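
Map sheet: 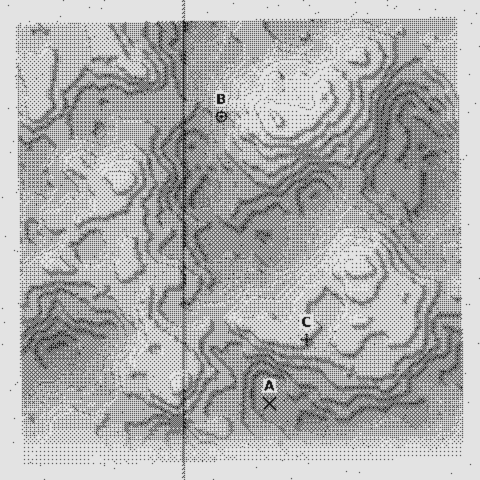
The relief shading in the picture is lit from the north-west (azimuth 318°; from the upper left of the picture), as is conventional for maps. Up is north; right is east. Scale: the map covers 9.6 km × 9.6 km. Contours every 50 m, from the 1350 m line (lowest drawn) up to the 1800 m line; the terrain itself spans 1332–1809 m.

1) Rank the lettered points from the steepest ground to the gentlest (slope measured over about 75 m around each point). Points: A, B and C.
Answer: B C A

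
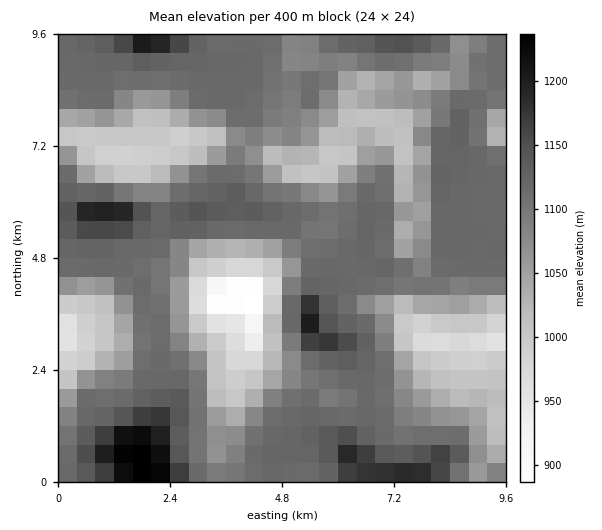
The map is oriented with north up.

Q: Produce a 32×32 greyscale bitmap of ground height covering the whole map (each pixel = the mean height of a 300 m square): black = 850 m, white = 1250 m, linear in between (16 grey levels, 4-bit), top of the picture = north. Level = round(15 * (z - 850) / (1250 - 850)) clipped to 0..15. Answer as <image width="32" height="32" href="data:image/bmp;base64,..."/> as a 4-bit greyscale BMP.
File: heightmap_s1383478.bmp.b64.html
<image width="32" height="32" href="data:image/bmp;base64,Qk12AgAAAAAAAHYAAAAoAAAAIAAAACAAAAABAAQAAAAAAAACAAATCwAAEwsAABAAAAAAAAAAAAAAABEREQAiIiIAMzMzAERERABVVVUAZmZmAHd3dwCIiIgAmZmZAKqqqgC7u7sAzMzMAN3d3QDu7u4A////AKq87v7bqZqqqqrMzd3LqImrze/+ypiaqqqr3cu8zLl4q83u7bqYmqqqq9y6qqu6d5q83u26mImqqqu7qpqqqWaaqrzMuph4qqqqqqqZmIh2iqqqu7qWZpmqqZqqmId3dnmqqqq6hmZ4mqmqqph2ZmZmmZqqqoZWZ4maqqqHZmZmVWd5qqmGVVeJqqqqhmZVVlRmeaqYdlRGmsu7qWVVREVEZnmql2VDR5vcu6hkRVVURWZ5qoZUQzet2qqoZVZmZVVmiqqGMiEmrMqph2Z3d2Z2Z5qphjERJZq6qpmJqZiYqZmqqYZDIjWKqqqqqaqaqqqqqqmWZVVWeqqqqqmqqqqqqqqql3ZmZ5qqqqqHqqqqq7u6qqqpmaqqmqqqdqqqqrzM3Kq7uqqqqpmqqoaaqqq83dyqq7u7uqqpqqqGmqqqqruqmaqqu6qpmJqqdpqqqqmIdmeaqqqYdmeJqneqqqqoZVVWeJqql2ZmZ5l2mqqqhlVVVWZnmXZ3ZmeHZpqqqWZWZmZWZomYmXZndmeaqpdmZ2ZmZmeaqZiHdmZomrqGiZmHd4mqqqmZl2Z3d3mqmKqqmIiaqqqpmqh3eImZqqqqqqqqqqqqqZqqh3eHeImqqqqqqqqqqqqZmYiZmIiJqqqqq7uqqqqqiJqqqqqqiaqqq83ty6qqqpmaq7vLuoia"/>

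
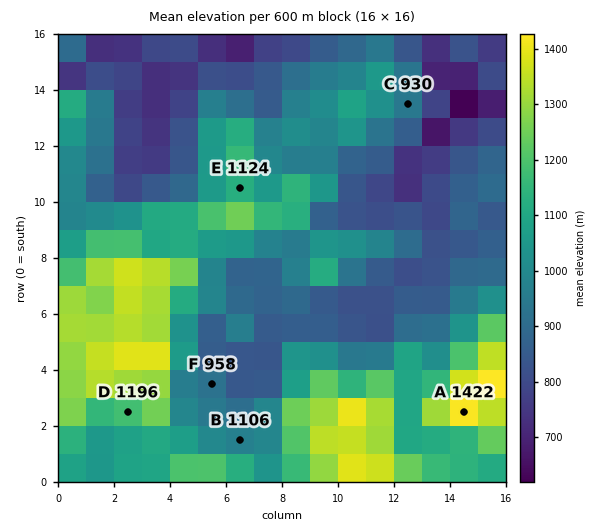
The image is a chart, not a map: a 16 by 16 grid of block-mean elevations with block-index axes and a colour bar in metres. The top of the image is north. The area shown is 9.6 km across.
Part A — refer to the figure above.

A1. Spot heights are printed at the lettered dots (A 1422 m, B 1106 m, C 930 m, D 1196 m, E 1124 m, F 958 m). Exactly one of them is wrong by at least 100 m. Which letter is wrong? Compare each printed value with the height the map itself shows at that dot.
B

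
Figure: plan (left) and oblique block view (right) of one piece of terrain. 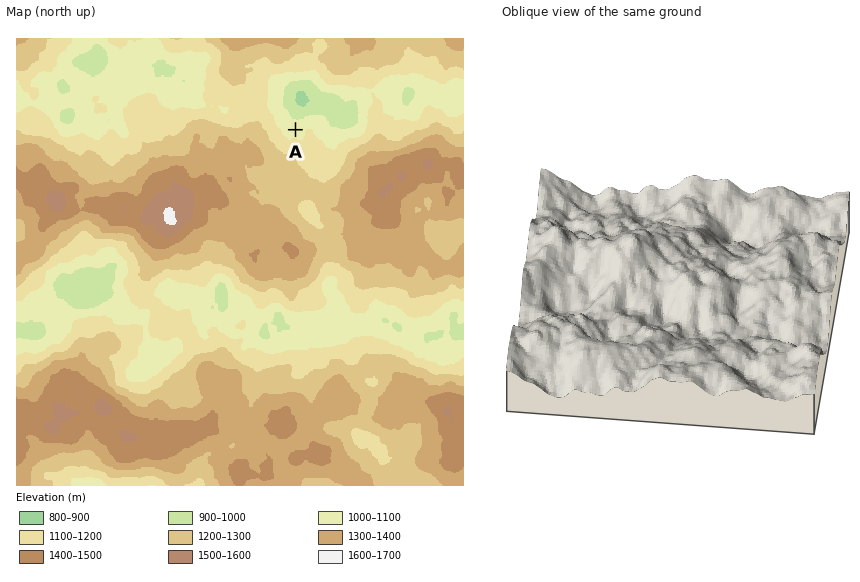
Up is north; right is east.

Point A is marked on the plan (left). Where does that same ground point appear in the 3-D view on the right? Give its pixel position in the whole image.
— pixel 726 245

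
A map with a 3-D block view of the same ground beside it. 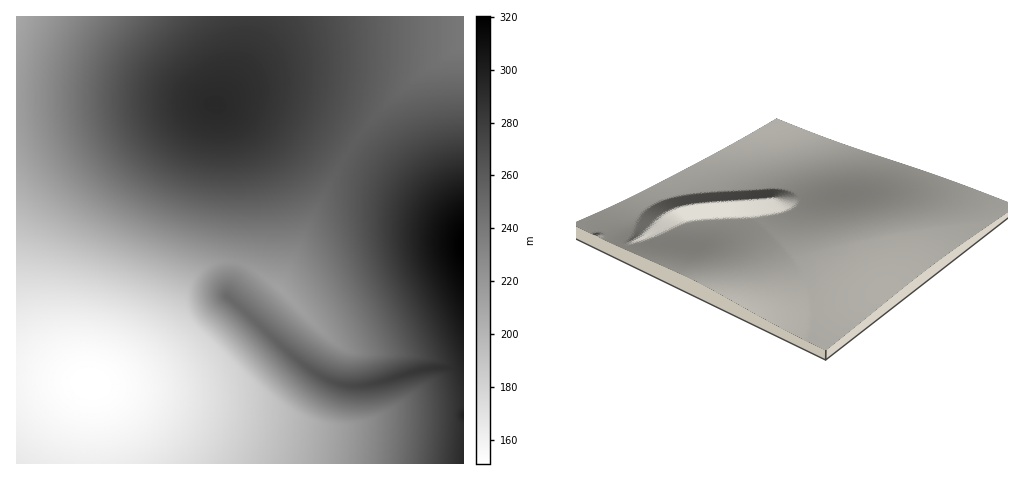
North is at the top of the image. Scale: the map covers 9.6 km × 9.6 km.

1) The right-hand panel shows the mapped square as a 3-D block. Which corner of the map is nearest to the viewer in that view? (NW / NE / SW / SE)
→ NE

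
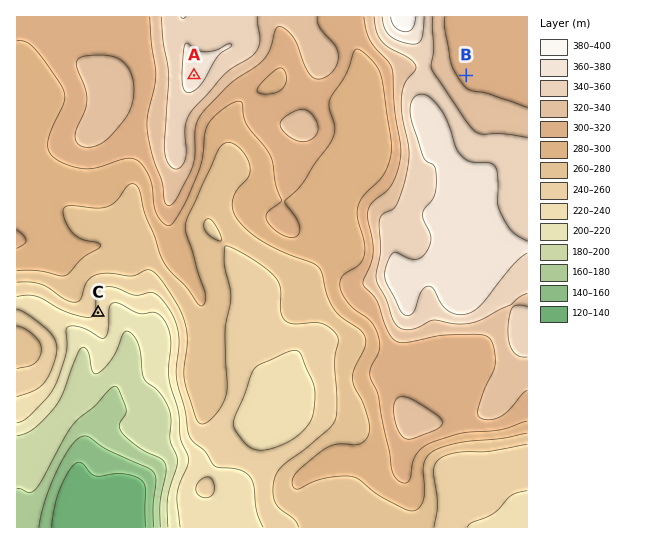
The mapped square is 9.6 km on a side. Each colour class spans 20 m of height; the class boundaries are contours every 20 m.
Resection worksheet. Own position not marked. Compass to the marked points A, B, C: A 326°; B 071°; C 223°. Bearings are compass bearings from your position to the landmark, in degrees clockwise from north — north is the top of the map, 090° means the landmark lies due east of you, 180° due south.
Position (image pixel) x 246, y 152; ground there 280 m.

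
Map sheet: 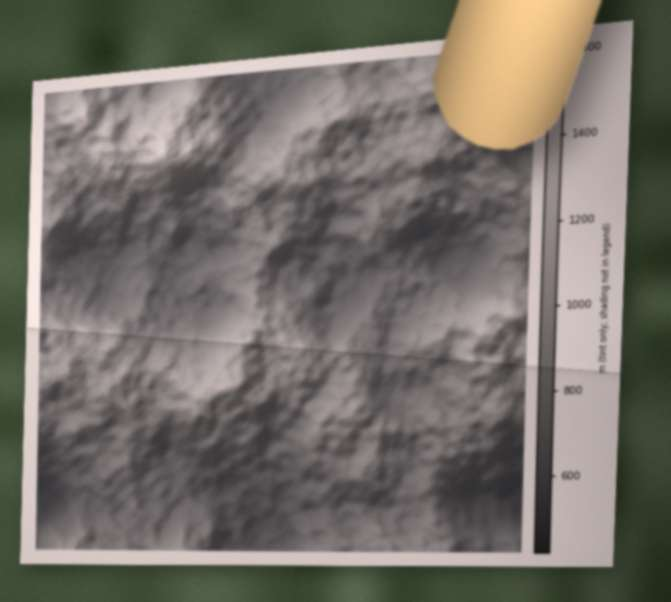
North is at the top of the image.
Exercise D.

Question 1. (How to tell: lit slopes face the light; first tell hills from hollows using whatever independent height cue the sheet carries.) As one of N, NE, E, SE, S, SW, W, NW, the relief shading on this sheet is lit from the NW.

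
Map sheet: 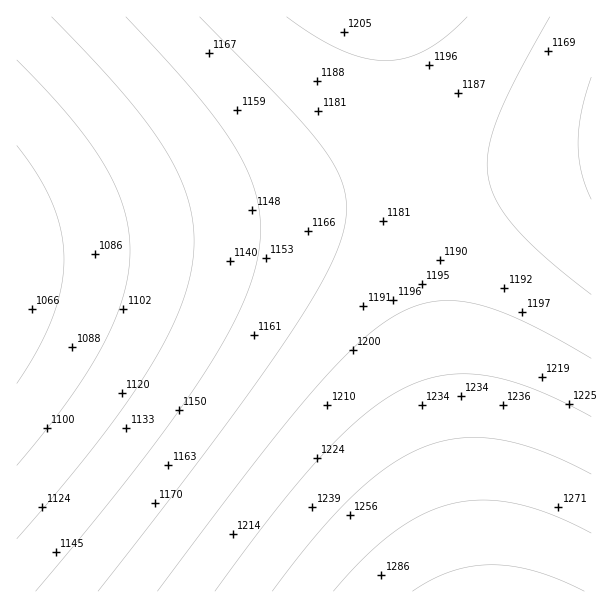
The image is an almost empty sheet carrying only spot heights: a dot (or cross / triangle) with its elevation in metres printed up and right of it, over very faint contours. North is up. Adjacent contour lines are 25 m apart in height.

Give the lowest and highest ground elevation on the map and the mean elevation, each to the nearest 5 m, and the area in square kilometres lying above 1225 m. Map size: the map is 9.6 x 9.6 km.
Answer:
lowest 1060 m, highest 1310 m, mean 1175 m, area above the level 16.8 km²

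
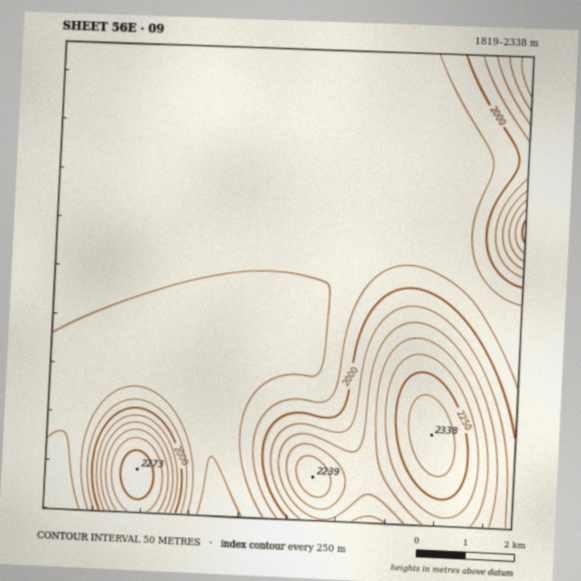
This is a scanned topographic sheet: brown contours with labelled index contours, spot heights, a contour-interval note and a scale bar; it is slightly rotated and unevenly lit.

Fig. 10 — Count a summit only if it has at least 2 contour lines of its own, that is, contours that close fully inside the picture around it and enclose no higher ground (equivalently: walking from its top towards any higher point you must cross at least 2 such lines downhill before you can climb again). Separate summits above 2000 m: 2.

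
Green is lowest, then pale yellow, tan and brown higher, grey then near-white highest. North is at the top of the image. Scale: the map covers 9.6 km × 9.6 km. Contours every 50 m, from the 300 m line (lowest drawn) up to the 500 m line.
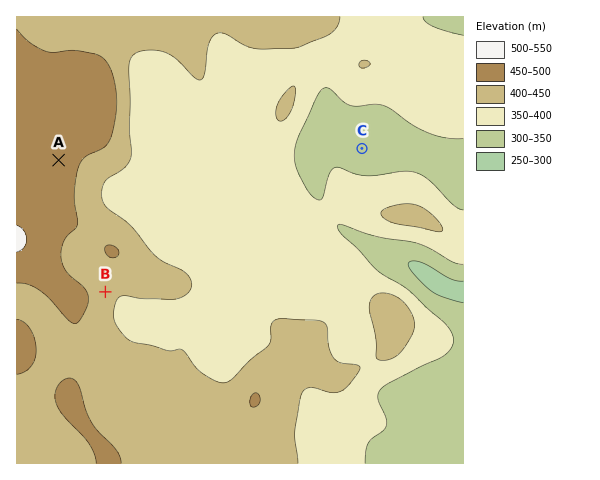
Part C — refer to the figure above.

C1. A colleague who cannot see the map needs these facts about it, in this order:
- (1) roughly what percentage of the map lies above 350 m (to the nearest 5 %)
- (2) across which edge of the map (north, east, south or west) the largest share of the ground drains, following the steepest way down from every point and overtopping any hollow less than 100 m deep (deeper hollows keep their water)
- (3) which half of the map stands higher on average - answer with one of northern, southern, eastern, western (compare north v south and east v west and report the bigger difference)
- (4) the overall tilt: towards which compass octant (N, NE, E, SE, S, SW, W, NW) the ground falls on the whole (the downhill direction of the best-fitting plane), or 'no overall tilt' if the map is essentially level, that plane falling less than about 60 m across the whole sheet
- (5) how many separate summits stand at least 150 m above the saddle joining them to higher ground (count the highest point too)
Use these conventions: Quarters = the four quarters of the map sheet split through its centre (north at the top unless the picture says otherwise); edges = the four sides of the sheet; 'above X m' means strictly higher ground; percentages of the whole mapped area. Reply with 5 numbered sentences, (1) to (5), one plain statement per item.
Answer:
(1) Roughly 85 % of the ground is higher than 350 m.
(2) The largest share of the runoff leaves by the eastern edge.
(3) Taken as a whole, the western half is higher than the eastern.
(4) On the whole the ground falls towards the east.
(5) 1 summit rises at least 150 m above its surroundings.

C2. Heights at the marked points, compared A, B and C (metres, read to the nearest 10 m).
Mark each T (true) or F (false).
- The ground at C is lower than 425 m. T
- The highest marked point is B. F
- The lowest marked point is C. T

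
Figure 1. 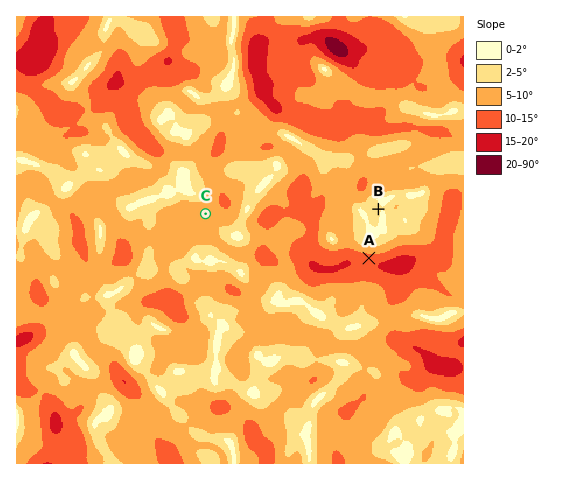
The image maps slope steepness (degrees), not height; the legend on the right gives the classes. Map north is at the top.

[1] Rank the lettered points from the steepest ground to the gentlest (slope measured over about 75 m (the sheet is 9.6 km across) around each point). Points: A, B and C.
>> A C B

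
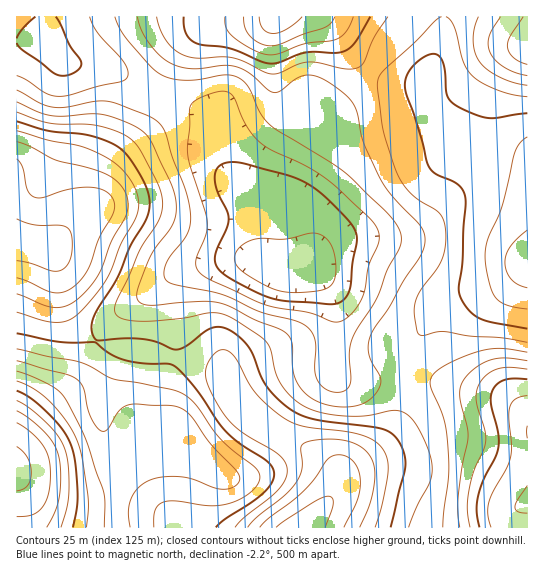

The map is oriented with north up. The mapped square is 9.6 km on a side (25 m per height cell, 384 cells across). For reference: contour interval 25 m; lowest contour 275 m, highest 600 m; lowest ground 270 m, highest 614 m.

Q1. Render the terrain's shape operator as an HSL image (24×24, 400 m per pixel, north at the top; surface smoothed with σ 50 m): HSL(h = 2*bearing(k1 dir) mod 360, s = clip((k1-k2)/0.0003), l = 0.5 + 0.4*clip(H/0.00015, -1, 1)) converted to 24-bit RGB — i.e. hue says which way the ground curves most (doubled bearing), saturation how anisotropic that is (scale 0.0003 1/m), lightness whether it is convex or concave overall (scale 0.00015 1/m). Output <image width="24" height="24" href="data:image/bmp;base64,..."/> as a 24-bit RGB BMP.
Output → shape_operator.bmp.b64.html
<image width="24" height="24" href="data:image/bmp;base64,Qk32BgAAAAAAADYAAAAoAAAAGAAAABgAAAABABgAAAAAAMAGAAATCwAAEwsAAAAAAAAAAAAAXTp8MhVnukdvy5ltp4+BeHejkMiaibiYS6G5B67qC4/5xqrh87bd+azN7ZWsun1+Z6V0UXuPRUh/c7NfvPNxZmE1EA8kNmdIRy5GGxEsmDM+8dpjSMhPcLq+rsu+mqatcLKbJmNSCygQMUIRzFIc7mlt+K296LvGvKWgQVODVkd8o7561tx0aDFYJC1HNnZRPTNRFA8whjpb//m3YOFJJ5lPcrBJn59hk0c3LQYLLiAFHzMAHzQAlboL379n6NG+1q7DbTrCREuvs8iqwoB9lzqDQW2CPJ2oSCNBHxEiTWIs9f/Hp9t4RH5gWZE7bmE4WQYhXgIdpWU3PMJbHf+aUP7JsO7k3uft2a3ju1HcaGCzspeNvlCJv3S4e73LKJLHKwsWRiZDId5f4//Mpsp6XFVxiIhIPCIzSgg+xEl3wuzTzP/5yf7/k+3/nd72wJ7g+zrO6UOhqWuPpGxzqH2jqMnJkoi9ZCltNDlyW93KavXS1/G9wIJdZj9MkVY4Mhk0KhtQue3AzP/hr/7lStylIoBAMkMZMRMKeg8J4Vc5vWNipIh9qa18lbFSdCdHeBNNOK6PMeZZIq1CwcQz1EYod0pZnWN8KCa5IZn3zf7WsPqqYqk/bWQsQTsbIhkRJhANe28dvL4kwJo5qYY/vHcnk2QZJA8QTBcWXLmwZ7dmPYBIQpk8uqp4ipzEg7nYO4XvT6zq3PLK0deMilBNeU1CZk9JKCZQUSx1vYtisbRJsZU/n3ZBslw8xCUeQRMrWyMidKHBjamxdcjPaeD5psz1vcfyl5niRF/LRHuz1ui+1K3OrF7YuXjPgHC3GzCqEhG106zNyqzJtpi7t4W4wU+s3T2WpyjPb3PQmGKYsaNXY+0lAKonC51SSK61nm/BiWnIYo7Q2vHbl7PTY1vty6/50672OB32BAWyxpPA0Yulv2l8qFNqqUWlz3PHooHLgp/CglVwyKyH2uaPTbYdADMGAjEIIV0oV6BjXs6stuOzgpGwPm6OWTqG1jSNtw+ZPBZHkn5IvWVjzoeuzIXJcmO4lHq+y4PDqn2PWo2dr82w5t/W1Lq8SraiEm5TCk4kKIETOasFZqgIVjQPMRYCLysELSkGNQwLZDNEdKRTbadigqCDvoG2v2e8kFWYvV2Xy4mgbLbXotXLzMa83LS0uIWUP1pzMFNLQ24mcaUMOEUKJxgMby8dhF00KksnKFNISaCLfrCSfJl3iIhhelhVqUpin2WcdI3AzMLiiKjlmZPKw4KW3nps22xMTFpoQGRwT6aPgreTdU+eOjp3XW6Mn4qoX26vOnKOOHJCaXotdmwqg3otVmM/jYNjjrOCSbKMbqxzTnaSq1apyHmo4pm+8NPdlZ7aQ3feasfVYKTMbjvVd0TNXmWuhJGghleadTdybUE8eH5BdXNGm6ZBM4w4OKNmnbN9a4pka41PL2JOS3l9kouqw7XR6uHmx7DmaF/YjazEP0CVVi5ogUluhlxdfFlNYSk7ZzJIbJxxd5GreGqhp7WcfLiYNJd2YJtPgI1vgolzTGyeM46IValpeL5108iSwWV3kG+dm2SCbR9nYixXckhMgkg8cTAuaDpMX6uRb8u0UGOoeHWoqsaul6CxYmWbXqSCZZSIhnR8p5XoYnnui6TTibizuo+Av3N2nFZdeTBJZyVidkqGi0mVqEaBlGWmeKzJidnXYIq1VEiNdqSEm7+IinqPf4uifK6yWWSleHehlbrbTVjvt3/izobCtYupzXWw2ECjtDiiakWUXk6TeDGWsnGTi87AgMDTgJezXkqWak+Xk62Km62AdpWKfKuVcpyaUW+beKm6bZg5HisqZS4v1Fs+uXBBgSssriIopTNAfUlVTURtWSqC0bqHbN5lRYaFhk5aZ0VaWX19oKiAsLJ2Z6RmaaB2cJaSVK61Y8bFmlMoIBsWLDkeoosvwTkjgRUomCoMjkQKdmwQGyoRIBYT//McuPgTGCAZXUcsY5BGOredcX2wyqeUh7ZuTL17XtDDb9vlW7Dho0cqaTNGTkwpW1oYYjIRaxUZwCIm2EBA0YRTUiYkIR8S1v8Ts+kAFB8aRncsKe0mA9ebH3fG4rnc4cbDas56IclcKI0rL0gbgHpAbkBgkEZwhUhehEVqelaXl4W1yLLa6dPyqmD/cE7/8fDa5MW1IUeMSdqKZfRtD4VBAzAkQZZA7rmj376Hc3kvNjARKywOg3lkREdocVmMkmalb2ytaXW2jZyzk8K5npvIcUHreF3y8Nvs9NfxenT3sOHrqs7Kb1mXDlNJDE842NNS7JxyuTFRfFVWUnx9"/>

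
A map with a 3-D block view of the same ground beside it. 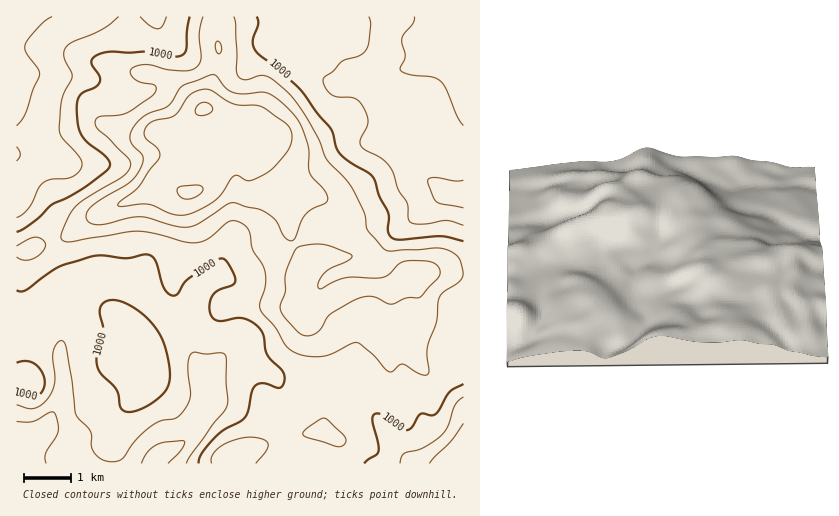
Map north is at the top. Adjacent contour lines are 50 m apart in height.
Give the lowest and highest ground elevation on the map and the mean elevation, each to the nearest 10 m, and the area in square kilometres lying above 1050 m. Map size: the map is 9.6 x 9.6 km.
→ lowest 850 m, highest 1210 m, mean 1020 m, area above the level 27.7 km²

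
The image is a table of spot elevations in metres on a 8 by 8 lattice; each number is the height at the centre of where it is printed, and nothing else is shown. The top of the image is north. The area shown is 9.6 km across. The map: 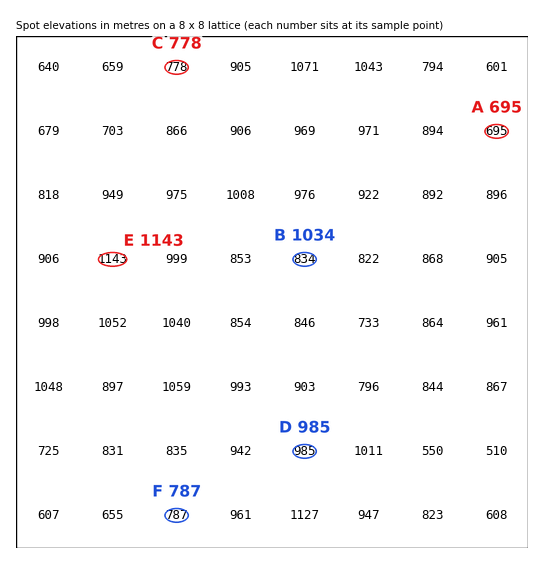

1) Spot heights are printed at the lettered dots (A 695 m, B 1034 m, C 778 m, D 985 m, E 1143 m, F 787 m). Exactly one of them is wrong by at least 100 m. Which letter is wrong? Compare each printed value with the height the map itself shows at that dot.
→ B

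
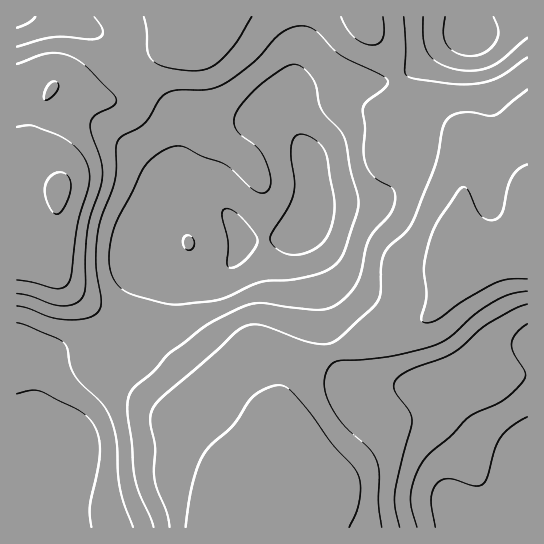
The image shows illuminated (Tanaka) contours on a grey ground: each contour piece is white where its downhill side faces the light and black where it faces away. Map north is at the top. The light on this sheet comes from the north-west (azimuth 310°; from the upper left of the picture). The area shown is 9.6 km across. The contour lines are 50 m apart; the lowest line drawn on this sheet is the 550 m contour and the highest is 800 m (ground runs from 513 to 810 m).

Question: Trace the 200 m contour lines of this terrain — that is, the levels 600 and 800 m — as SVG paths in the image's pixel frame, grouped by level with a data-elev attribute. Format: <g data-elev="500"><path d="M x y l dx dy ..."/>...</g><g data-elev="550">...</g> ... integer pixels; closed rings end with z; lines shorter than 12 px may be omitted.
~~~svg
<g data-elev="600"><path d="M417 527l-5-18-2-12 3-15 6-15 10-13 21-17 18-19 8-5 27-12 20-19 2-5 0-4-12-20-1-10 4-9 11-10"/><path d="M17 323l11 3 35 16 4 7 3 16 5 10 7 10 19 17 6 9 5 12 4 15 2 37 3 16 12 36"/><path d="M165 303l-30-7-12-6-8-9-5-14 0-18 4-21 28-58 8-10 12-9 11-4 9-1 21 11 22 7 29 26 7 3 5-1 4-5 1-6-5-19-8-14-21-17-3-6 1-8 10-16 20-20 24-16 6-1 6 2 7 7 7 9 4 21 4 8 16 18 5 8 7 34 7 24-1 16-15 46-11 11-17 7-23 5-30 2-34 15-12 4-36 4z"/><path d="M187 250l4 0 3-5-1-7-4-3-4 2-2 4 1 5z"/><path d="M527 38l-24 21-12 7-16 4-18 0-18-7-11-9-5-15 0-22"/><path d="M35 17l-7 6-11 5"/></g><g data-elev="800"><path d="M55 214l4-1 4-4 8-19-2-12-3-4-4-2-5 1-6 3-4 5-2 6 2 16 4 7z"/></g>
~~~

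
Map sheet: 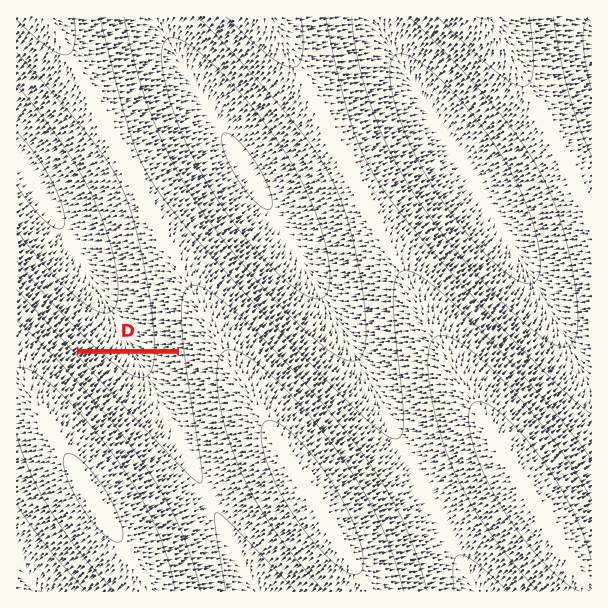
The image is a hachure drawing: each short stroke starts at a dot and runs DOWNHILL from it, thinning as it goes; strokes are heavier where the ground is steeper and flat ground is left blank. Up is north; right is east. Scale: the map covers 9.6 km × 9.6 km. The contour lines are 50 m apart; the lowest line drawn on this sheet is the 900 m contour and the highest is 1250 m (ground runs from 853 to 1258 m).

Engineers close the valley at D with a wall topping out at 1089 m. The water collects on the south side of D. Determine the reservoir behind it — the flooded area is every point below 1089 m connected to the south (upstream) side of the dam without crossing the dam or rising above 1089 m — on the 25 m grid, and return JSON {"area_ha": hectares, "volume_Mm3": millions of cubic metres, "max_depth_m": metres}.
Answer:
{"area_ha": 146.1, "volume_Mm3": 31.26, "max_depth_m": 57}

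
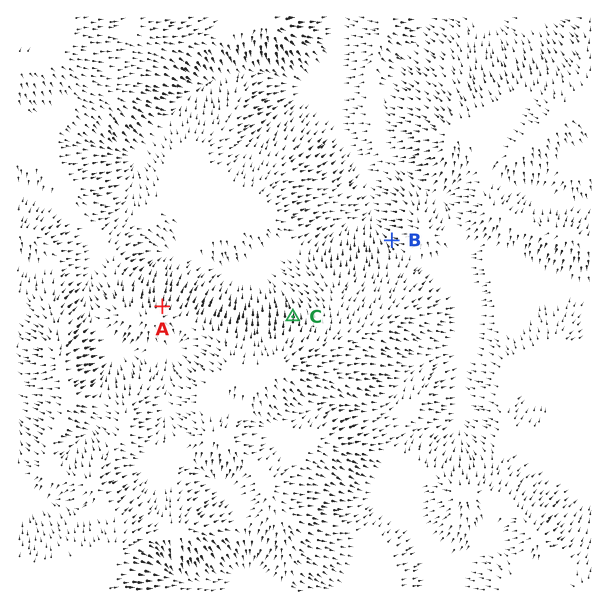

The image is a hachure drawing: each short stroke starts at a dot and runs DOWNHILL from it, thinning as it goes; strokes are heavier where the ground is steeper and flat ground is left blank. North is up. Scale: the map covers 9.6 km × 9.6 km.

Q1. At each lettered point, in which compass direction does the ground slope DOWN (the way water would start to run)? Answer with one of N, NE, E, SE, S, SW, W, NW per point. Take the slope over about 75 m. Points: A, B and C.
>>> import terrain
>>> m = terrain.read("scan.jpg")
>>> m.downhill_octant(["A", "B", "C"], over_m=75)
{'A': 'N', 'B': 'NW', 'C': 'N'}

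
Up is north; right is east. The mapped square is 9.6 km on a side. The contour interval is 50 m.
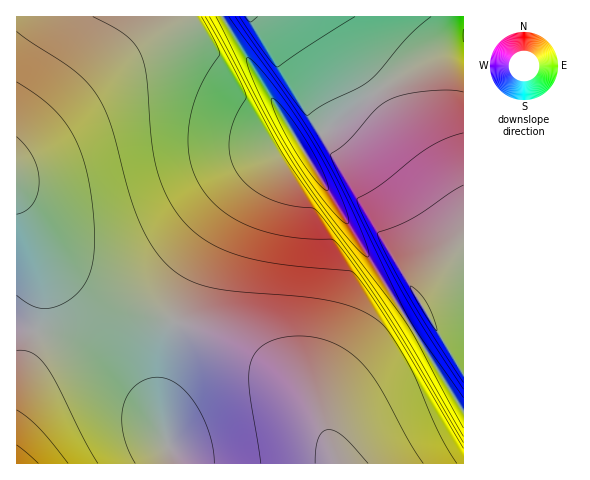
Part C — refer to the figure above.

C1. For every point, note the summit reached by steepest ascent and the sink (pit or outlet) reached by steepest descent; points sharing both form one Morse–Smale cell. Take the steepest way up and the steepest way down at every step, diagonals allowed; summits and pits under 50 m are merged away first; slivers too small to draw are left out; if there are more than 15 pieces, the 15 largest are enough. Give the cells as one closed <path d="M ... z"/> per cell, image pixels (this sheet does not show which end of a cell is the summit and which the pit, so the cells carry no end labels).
<path d="M222 16l-206 1 0 309 54 17 39 21 17 14 16 17 11 15 9 20-2-40 3-27 13-47 12-30 25-49 31-44 27-29 29-18z"/><path d="M300 146l-29 18-27 29-27 38-29 55-20 57-8 47 1 29 11 36 0 8 291 1 1-53z"/><path d="M463 48l-24 6-41 23-73 55-24 14 162 264z"/><path d="M463 16l-240 0 0 2 78 128 24-14 73-55 41-23 24-6z"/><path d="M18 326l-2 1 1 137 155-1-2-15-17-38-27-32-28-21-20-11-33-13z"/>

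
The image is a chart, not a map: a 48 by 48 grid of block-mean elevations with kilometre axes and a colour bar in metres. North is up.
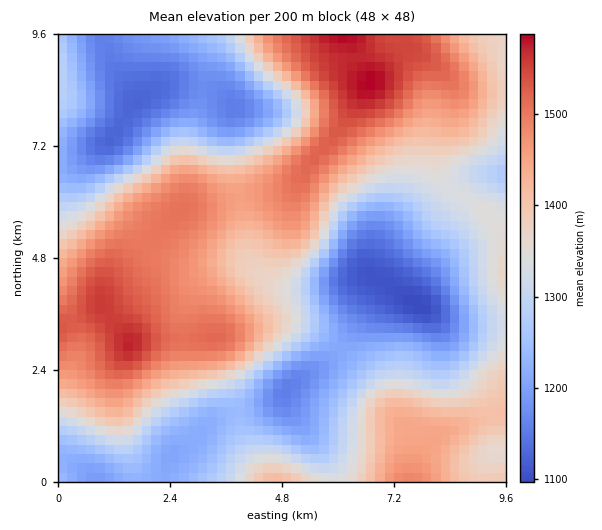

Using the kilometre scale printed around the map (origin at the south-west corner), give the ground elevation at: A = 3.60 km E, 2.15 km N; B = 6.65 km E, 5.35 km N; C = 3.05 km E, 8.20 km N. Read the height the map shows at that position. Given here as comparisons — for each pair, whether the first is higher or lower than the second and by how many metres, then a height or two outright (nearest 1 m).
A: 178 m higher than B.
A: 156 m higher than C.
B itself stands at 1154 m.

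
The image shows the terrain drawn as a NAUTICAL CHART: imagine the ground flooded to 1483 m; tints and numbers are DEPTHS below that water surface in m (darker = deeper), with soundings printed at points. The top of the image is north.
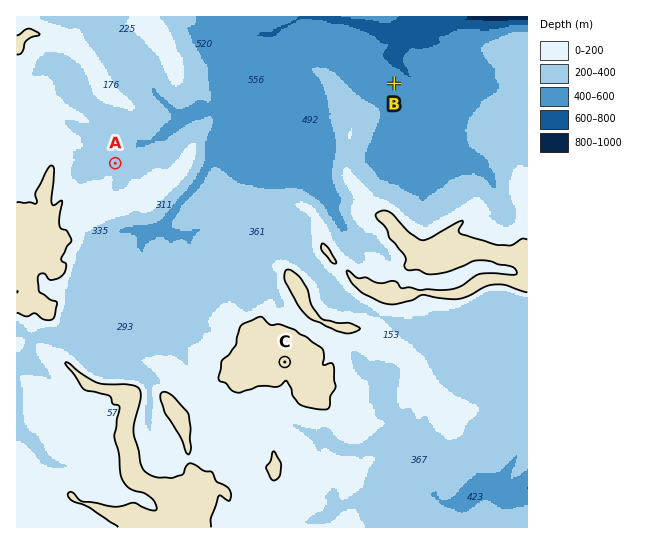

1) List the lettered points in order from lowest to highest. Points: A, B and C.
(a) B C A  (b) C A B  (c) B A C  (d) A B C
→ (c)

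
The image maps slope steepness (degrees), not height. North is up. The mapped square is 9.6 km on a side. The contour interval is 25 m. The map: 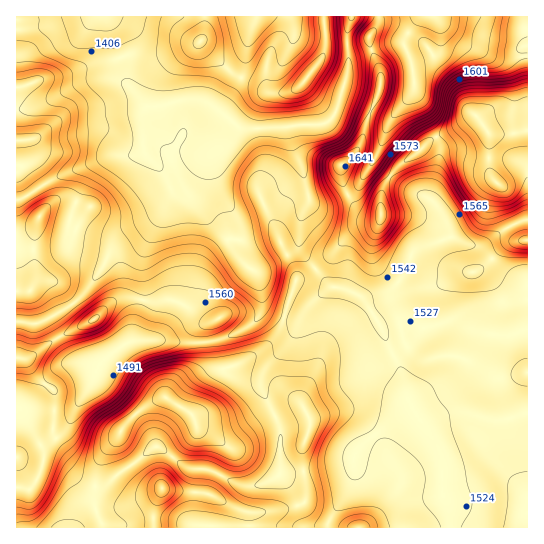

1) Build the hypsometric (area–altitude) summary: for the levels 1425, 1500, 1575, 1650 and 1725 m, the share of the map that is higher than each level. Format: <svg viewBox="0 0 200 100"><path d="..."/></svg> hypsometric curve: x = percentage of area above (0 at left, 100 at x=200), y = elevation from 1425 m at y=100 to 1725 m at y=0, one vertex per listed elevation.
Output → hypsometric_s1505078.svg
<svg viewBox="0 0 200 100"><path d="M173 100l-34-25-85-25-28-25-17-25"/></svg>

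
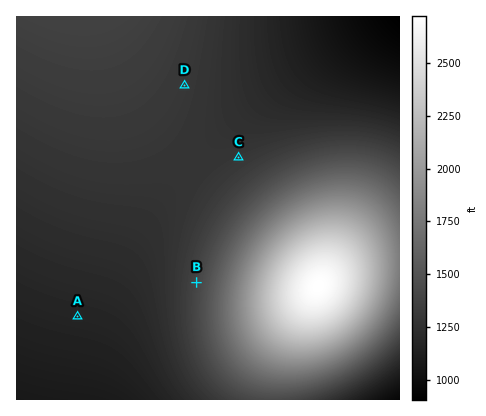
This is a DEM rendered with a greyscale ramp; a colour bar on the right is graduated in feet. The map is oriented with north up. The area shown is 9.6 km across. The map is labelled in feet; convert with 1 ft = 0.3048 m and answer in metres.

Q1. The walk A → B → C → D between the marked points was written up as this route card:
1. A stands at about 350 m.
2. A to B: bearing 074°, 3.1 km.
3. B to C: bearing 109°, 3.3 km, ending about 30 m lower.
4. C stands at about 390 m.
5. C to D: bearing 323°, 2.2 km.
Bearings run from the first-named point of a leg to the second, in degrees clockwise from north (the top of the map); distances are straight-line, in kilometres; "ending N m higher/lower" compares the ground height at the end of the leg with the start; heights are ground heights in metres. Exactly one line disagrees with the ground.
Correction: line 3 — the bearing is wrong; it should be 019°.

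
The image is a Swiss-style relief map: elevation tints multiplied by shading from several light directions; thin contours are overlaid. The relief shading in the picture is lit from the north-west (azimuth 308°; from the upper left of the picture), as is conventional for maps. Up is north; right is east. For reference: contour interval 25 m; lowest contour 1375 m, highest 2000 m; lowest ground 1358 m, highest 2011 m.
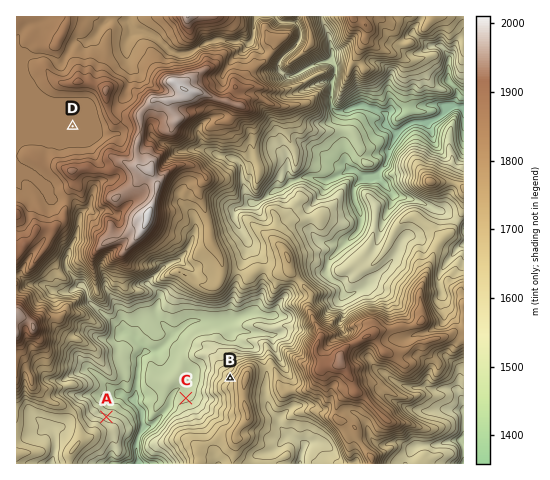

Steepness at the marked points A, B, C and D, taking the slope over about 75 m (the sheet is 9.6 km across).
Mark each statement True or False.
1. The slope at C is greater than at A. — False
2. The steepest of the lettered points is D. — False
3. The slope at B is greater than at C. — True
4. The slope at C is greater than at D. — True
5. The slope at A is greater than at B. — False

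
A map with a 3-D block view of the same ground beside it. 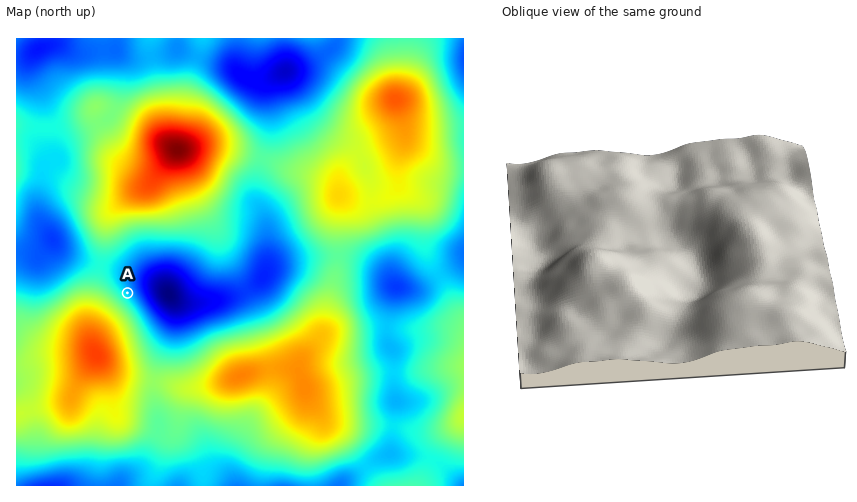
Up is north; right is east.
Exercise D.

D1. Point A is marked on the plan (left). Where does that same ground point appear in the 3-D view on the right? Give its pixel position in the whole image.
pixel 698 302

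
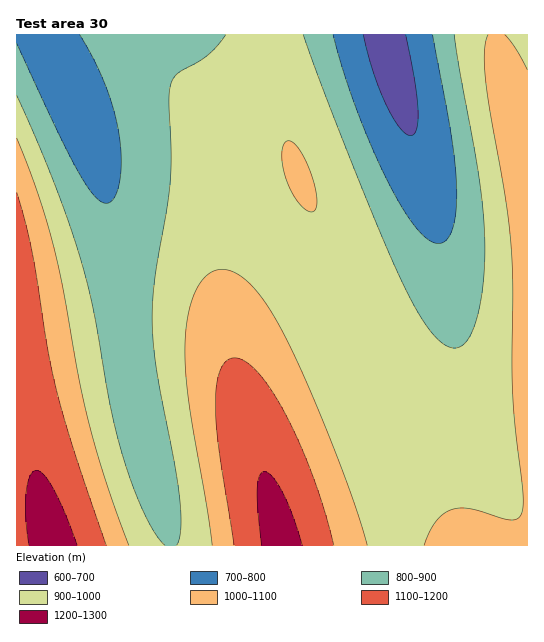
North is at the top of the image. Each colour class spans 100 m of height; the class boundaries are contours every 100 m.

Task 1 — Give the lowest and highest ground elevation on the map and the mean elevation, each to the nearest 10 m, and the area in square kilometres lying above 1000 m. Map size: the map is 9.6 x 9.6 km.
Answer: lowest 670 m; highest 1230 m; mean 950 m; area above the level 24.7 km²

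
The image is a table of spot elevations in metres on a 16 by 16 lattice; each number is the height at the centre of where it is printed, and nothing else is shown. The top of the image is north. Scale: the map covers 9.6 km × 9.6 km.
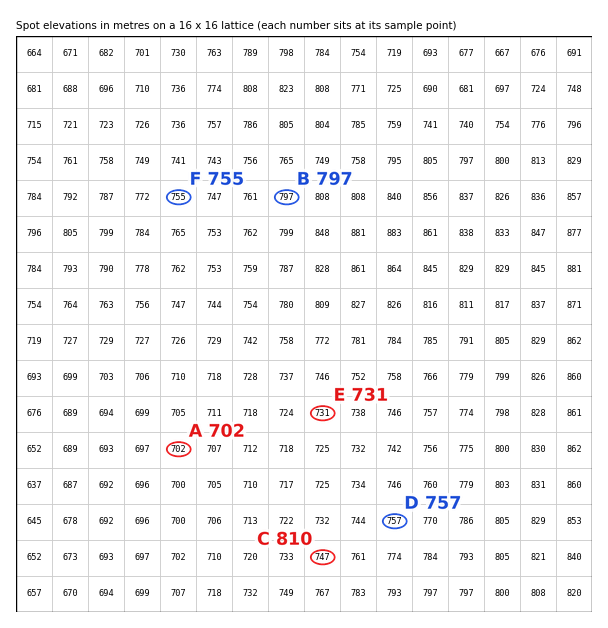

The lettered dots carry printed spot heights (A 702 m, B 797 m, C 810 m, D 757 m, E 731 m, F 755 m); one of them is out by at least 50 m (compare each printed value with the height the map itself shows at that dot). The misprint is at C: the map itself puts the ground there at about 747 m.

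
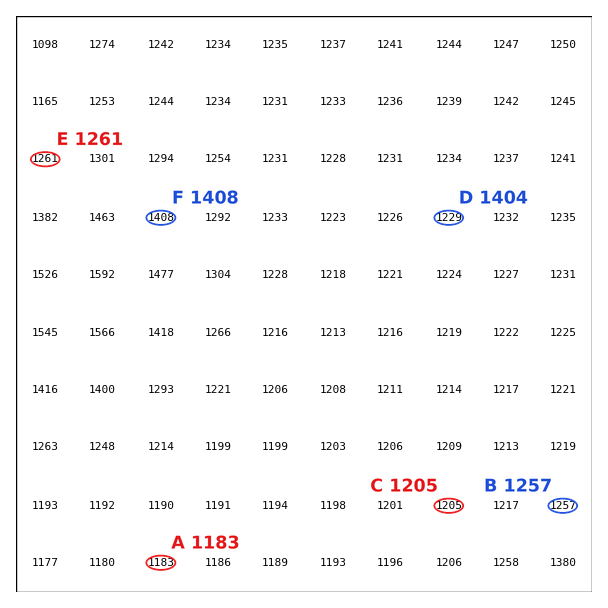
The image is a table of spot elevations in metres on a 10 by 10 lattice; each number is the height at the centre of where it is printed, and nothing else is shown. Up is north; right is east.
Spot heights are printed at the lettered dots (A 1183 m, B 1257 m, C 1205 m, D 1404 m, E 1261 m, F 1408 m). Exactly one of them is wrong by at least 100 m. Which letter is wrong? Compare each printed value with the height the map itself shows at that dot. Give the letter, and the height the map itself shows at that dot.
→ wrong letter D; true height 1229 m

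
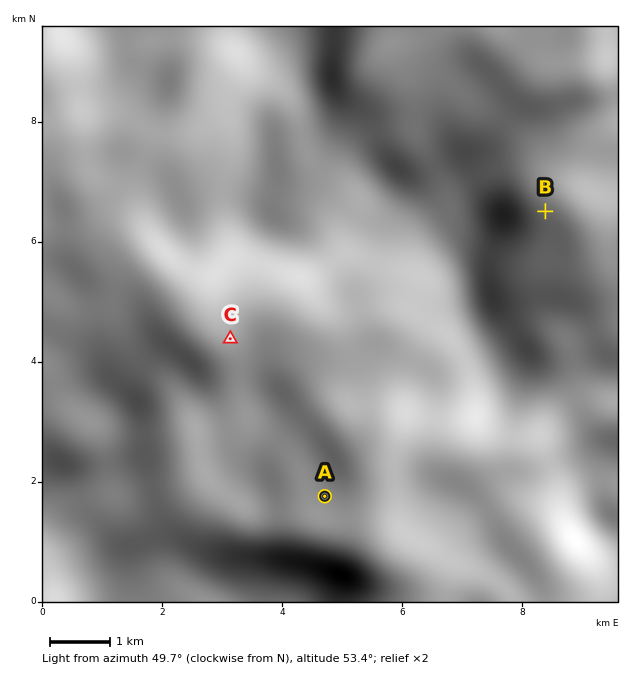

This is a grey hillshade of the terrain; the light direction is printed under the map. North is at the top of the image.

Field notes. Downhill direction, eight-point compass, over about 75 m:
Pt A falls NW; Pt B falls W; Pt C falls SE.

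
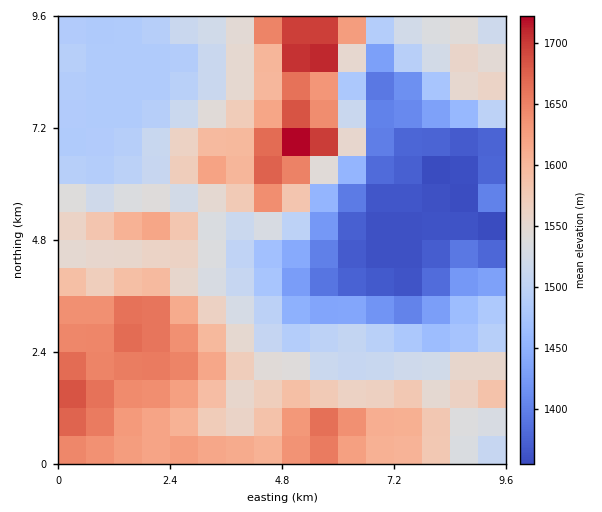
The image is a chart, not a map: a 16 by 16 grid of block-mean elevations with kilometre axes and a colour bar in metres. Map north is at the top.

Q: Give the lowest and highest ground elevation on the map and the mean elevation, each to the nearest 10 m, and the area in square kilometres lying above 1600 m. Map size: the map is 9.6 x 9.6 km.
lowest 1340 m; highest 1740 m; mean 1530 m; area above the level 24.8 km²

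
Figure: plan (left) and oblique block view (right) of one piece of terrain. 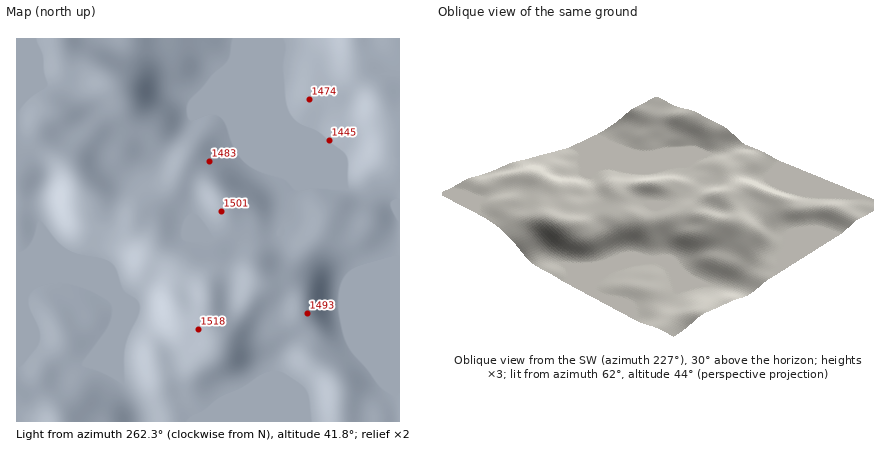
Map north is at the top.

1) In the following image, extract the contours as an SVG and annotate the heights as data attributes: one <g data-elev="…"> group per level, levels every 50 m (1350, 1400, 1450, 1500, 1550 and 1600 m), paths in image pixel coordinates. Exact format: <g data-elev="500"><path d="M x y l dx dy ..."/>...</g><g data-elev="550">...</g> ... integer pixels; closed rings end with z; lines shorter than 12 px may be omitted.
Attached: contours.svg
<g data-elev="1350"><path d="M128 422l-2-25 2-4 2-1 8 5 12 9 6 8 3 8"/></g><g data-elev="1400"><path d="M95 422l-1-8-8-10-6-5-8-1-18 1-11 5-9 8 0 10"/><path d="M360 422l4-9 10-7 1-6-9-22-20-22-6-12-6-34 2-25 4-12 8-8 41-15 11-2"/><path d="M16 192l22-3 9 2 6 7 12 26 7 8 10 5 28 6 13 5 7 7 12 16 12 11 4 12 0 20-3 16-9 16-1 10 4 20 3 6 6 5 10 4 28-2 36-14 28-17 16-5 10 0 6 3 29 22 4 10 7 34"/></g><g data-elev="1450"><path d="M16 182l26-3 10 2 6 7 16 25 8 9 8 4 24 5 18 8 6 5 10 10 14 9 9 7 4 6 2 6-6 26-2 14 1 12 10 30 3 4 5 4 12 2 22-5 11-5 17-15 10-6 24-7 24-3 6-3 4-3 1-5 4-50 3-14 4-6 8-5 30-13 6-6 0-7-4-5-14-2-12-15-10-4-18 0-20 12-6 1-8-1-4-4-4-13-3-4-27-17-11-11-7-12-5-16-3-6-8-2-20 6-6-2-2-16 1-10 14-16 11-14 12-12 3-6 2-14"/><path d="M295 39l1 7-3 18-2 30 1 10 4 9 6 6 18 8 28 25 3 6 1 20 4 7 10 3 34-1"/></g><g data-elev="1500"><path d="M210 358l10 0 9-4 25-31 18-13 10-4 14 6 8-2 4-8 1-16-1-10-5-8-7-4-16 0-18-4-8-1-12 7-14 16-2 1-12-4-9 3-3 6-13 26-2 10 2 6 13 23z"/><path d="M223 212l9 1 10-6 4-5-3-8-10-8-11-8-10-4-13-1-7-15-4-1-4 3-13 16-4 8 1 6 2 2 6-1 16-8 4-1 18 24z"/><path d="M16 172l24-3 10 1 10 6 14 15 6 4 12 3 8-2 2-4 1-14 3-8 18-12 14-15 14-10 6-5 2-8-3-18 1-8 4-8 18-18 9-30"/><path d="M328 38l2 14 0 32 1 6 4 4 11 6 4 5 6 19 12 19 3 19 3 5 8 5 18 2"/></g><g data-elev="1550"><path d="M16 158l28-1 24 7 6 0 5-4 10-14 13-12 10-6 22-12 7-10 12-34 1-6-4-16 2-12"/><path d="M400 81l-16 0-8 3-4 6-2 12 2 10 6 10 12 11 10 3"/><path d="M348 38l6 22 6 8 8 1 16-3 16 0"/></g><g data-elev="1600"><path d="M16 134l16 2 10-1 28-14 22-14 8-3 22-2 6-3 4-5 6-16-1-6-3-4-10-7-36-15-4-4 0-4"/></g>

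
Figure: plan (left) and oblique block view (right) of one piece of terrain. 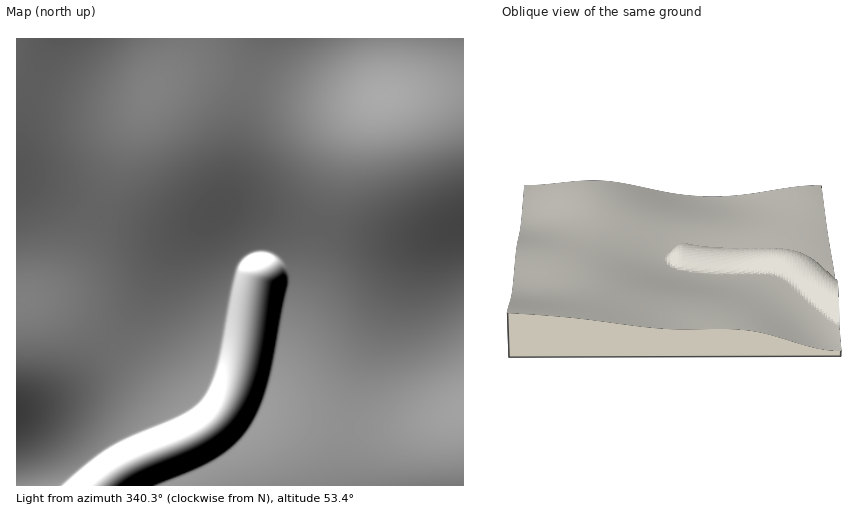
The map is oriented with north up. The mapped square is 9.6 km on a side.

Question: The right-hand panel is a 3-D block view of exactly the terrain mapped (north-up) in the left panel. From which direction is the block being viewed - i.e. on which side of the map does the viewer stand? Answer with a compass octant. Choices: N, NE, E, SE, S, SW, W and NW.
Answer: W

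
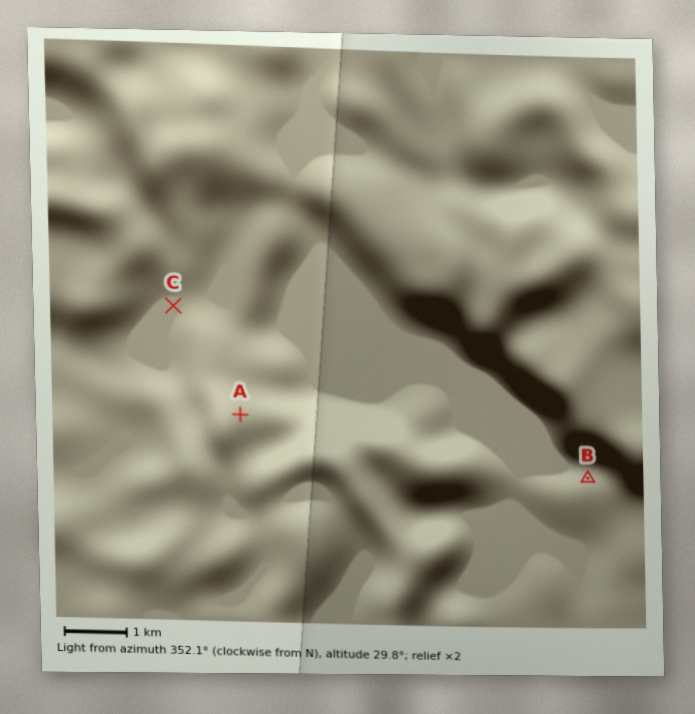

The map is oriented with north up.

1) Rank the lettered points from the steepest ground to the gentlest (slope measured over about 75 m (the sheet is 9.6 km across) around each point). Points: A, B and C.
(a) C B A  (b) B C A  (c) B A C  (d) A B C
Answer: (d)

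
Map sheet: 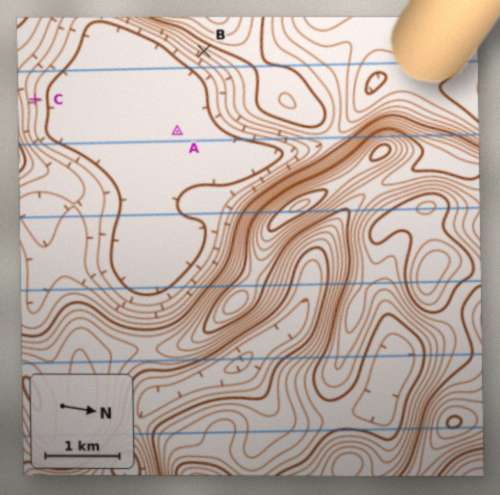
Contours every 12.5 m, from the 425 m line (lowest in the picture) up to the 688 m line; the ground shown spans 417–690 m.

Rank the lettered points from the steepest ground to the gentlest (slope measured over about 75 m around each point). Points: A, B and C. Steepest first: B C A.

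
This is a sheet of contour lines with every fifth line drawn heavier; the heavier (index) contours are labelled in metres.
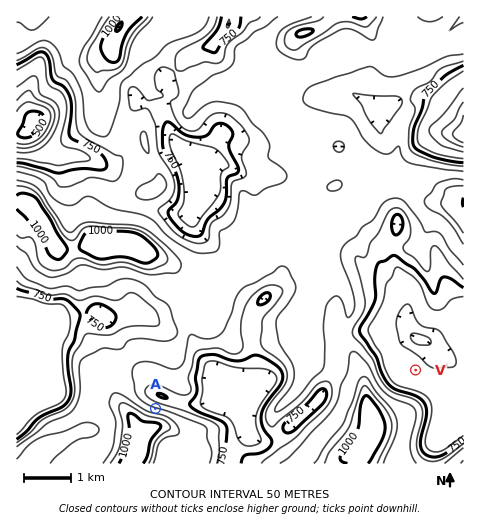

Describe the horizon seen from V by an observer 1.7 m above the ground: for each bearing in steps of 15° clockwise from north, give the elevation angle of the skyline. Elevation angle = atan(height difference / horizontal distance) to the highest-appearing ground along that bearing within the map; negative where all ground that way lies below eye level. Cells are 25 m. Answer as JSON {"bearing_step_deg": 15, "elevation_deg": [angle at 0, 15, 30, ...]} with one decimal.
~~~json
{"bearing_step_deg": 15, "elevation_deg": [3.3, 5.1, 2.4, 0.3, 0.2, 0.1, 0.1, 0.3, 0.4, 0.8, 6.1, 6.4, 12.6, 14.0, 14.3, 16.2, 16.1, 13.7, 10.9, 8.5, 5.3, 5.6, 3.4, 3.1]}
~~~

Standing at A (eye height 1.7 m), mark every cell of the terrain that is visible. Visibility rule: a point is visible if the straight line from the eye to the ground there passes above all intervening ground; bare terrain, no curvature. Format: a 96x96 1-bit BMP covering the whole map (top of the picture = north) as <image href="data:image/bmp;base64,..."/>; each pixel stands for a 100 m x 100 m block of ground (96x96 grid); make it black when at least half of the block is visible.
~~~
<image width="96" height="96" href="data:image/bmp;base64,Qk2+BAAAAAAAAD4AAAAoAAAAYAAAAGAAAAABAAEAAAAAAIAEAAATCwAAEwsAAAIAAAAAAAAA////AAAAAAAAAAAAAAAAAH4AAAAAAAAAAAAAAP8AAAAAAAAAAAAAAf+AAAAAAAAAAAAAD//AAAAAAAAAAAAAH//AAAAAAAAAAAAAH//gAAAAAAAAAAAAD//wAAAAAAAAAAACB//wAAAAAAAAAAAOAf/wAAAAAAAGAAAOAH/wAAAAAAA/AAAfAD/wAAAAAAB/AAD/AA/gAAAAAAD8CA//gAfgAAAAAAH4fD//wAfgAAAAAAH//B//4APgAAAAAAH/+A//8APgAAAAAAH/8Af/+AHgAAAAAAP/4AH/+AHgAAAAAAP/4AD//ADgAAAAAAP/8AB//ADAAAAAAAf/+AB//gBAAAAAAAP/8AB//gAAAAAAAAH/8AP//gAAAAAAAAB/4Af//gAAAAAAAAB8QH8f/gAAAAAAAAAAAP4f/gAAAAAAAAAAAfwP/gAAAAAAAAAAAfgP/AAAAAAAAAAAA/AH/AAAAAAAAAAAA8AH/AAAAAAAAAAAH4AH3AAAAAAAAAAAP8AH3AAAAAAAAAAAP+AD/AAAAAAAAAAAf/AB/AAAAAAAAAAAf+AA/AAAAAAAAAAB/gAAfAAAAAAAAAAD/AAAfAAAAAAABAAH/gAAfwAAAAAH/+AP/4AAf4AAAAAf//g//4AA/4AAAAA/////+AAf/4AAAAAf////8AAf/4AAAAAH////4AAw/4AAAAAD////gAAA/4AAAAAB///+AAAA/4AAAAAA///wAAAA/4AAAAAA4/8AAAAAf4AAAAEAAAAAAAAAf4AAAAMAAAAAAAAAP4AAAAMAAAAAAAAAP8AAAAcAAAAAAAAAPwAAAA8AAAAAAAAAPAAAAD8AAAAAAAAAfwYAAP8AAAAAAAAAf4YAA/8AAAAAAAAAB8AAB/8AAAAAAAAAASAAB/kAAAAAAAAAAD+4D/kAAAAAAAAAAP/8D/sAAAAAAAAAAfwABn4AAAAAAAAAAfgABuAAAAAAAAAAAcAAAMAAAAAAAAAAAcAAAAAAAAAAAAAAAQAAAAAAAAAAAAAAAAAAAAAAAAAAAAAAAAAAAAAAAAAAAAAAAAAAAAAAAAAAAAAAAAAAAAAAAAAAAAAAAAAAAAAAAAAAAAAAAAAAAAAAAAAAAAAAAAAAAAAAAAAAAAAAAAAAAAAAAAAAAAAAAAAAAAAAAAAAAAAAAAAAAAAAAAAAAAAAAAAAAAAAAAAAAAAAAAAAAAAAAAAAAAAAAAAAAAAAAAAAAAAAAAAAAAAAAAAAAAAAAAAAAAAAAAAAAAAAAAAAAAAAAAAAAAAAAAAAAAAAAAAAAAAAAAAAAAAAAAAAAAAAAAAAAAAAAAAAAAAAAAAAAAAAAAAAAAAAAAAAAAAAAAAAAAAAAAAAAAAAAAAAAAAAAAAAAAAAAAAAAAAABAAAAAAAAAAAAAAAHAAAAAAAAAAAAAAAfAAGAAAAAAAAAAAAfwAcAAAAAAAAAAAAf8A8AAAAAAAAAAAAf/B4AAAAAAAAAAAAB//wAAAAAAAAAAAAAD/wAAAAAAAAAAAAAB/4AAAAAAAAAAAAAB/8AAA="/>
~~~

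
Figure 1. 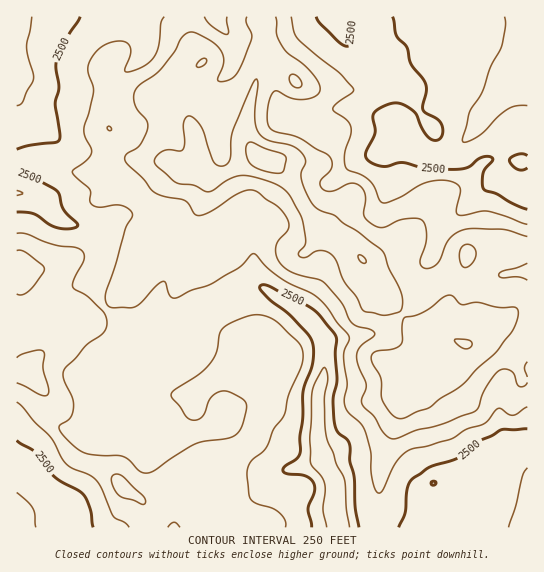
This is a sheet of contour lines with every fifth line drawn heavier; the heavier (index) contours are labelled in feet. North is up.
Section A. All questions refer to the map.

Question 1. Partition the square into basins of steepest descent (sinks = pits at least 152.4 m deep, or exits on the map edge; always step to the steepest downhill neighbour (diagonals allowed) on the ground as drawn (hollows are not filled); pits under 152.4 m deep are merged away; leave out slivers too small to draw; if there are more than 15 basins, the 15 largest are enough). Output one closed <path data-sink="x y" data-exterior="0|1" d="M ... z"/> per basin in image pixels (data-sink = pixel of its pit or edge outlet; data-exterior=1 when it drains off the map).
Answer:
<path data-sink="335 510" data-exterior="0" d="M262 16l-73 1 2 21 8 12 4 12-16 13-3 8 0 15 4 20 8 21 4 22 0 13 7 5 0 11-12 27-63 54-20 31-11 11-8 4-18 3-5 4-1-3-20-20-9-14-17-10 0-10-4-3-3 1 0 108 15 2 16 19 2 12-4 15 22 32 12 10 30 10 17 18 11 5 8 9 4 8 2 15 222 0 0-13 6-17 2-31 18-50 1-14 7-20 12 1 20-8 17-15 8-15-2-3-8-3-13-11-20 2-8-4-18-20-10-6-5-20-24-30-10-10-24-12-17-20-8-18-12-17-11-10-15-7-7-8-4-10-1-13 4-27 8-32 6-16 0-16z"/><path data-sink="527 61" data-exterior="1" d="M527 16l-264 1 2 34-6 16-8 32-4 27 1 13 4 10 7 8 15 7 11 10 12 17 8 18 17 20 24 12 10 10 24 30 5 20 10 6 18 20 8 4 20-2 13 11 9 4 7-1 12-16 23-8 14-10 9 0z"/><path data-sink="17 17" data-exterior="1" d="M189 16l-173 1 0 246 7 4 0 10 15 8 11 16 20 20 1 3 5-4 18-3 8-4 11-11 20-31 63-54 9-19 3-8 0-11-7-5 0-13-4-22-8-21-4-20 0-15 3-8 16-13 0-4-12-20z"/><path data-sink="527 527" data-exterior="1" d="M490 333l-7 0-14 11-4 0-9 17-17 15-20 8-12-1-7 20-1 14-18 50-2 31-6 17 1 13 154-1 0-146-7-3-10-32-9-9z"/><path data-sink="17 527" data-exterior="1" d="M27 373l-11 1 0 153 134 1-1-15-4-8-8-9-11-5-17-18-30-10-12-10-22-32 4-22-16-22z"/>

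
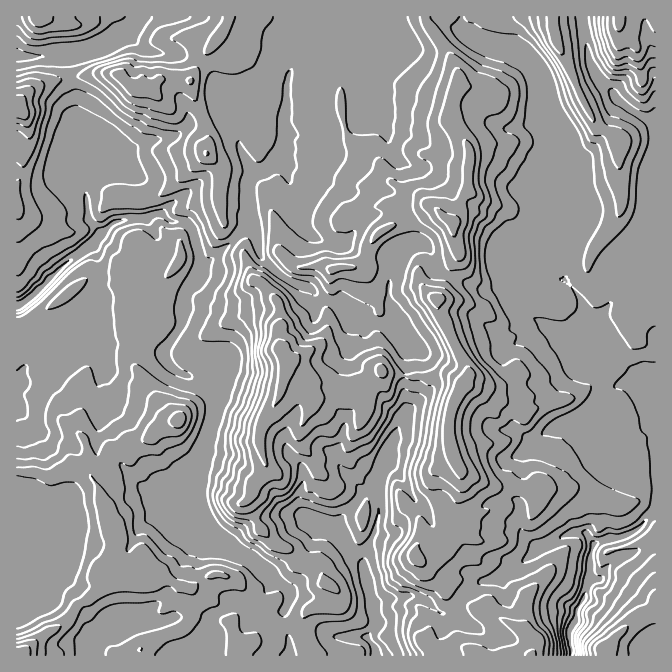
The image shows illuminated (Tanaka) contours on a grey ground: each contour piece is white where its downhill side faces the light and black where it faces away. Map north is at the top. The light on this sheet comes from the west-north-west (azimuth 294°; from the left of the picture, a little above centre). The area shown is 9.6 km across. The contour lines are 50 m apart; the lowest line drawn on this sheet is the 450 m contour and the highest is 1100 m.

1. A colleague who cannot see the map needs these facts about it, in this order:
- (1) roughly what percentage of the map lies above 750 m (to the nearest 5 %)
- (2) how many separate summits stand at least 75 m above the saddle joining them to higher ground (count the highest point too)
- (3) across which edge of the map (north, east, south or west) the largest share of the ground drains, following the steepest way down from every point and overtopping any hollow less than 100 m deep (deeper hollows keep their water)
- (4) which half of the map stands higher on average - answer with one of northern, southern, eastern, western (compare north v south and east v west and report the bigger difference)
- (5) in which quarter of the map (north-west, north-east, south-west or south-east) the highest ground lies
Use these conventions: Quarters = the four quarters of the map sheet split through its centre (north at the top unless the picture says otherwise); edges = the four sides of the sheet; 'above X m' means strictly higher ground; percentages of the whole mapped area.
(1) Roughly 40 % of the ground is higher than 750 m.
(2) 12 summits rise at least 75 m above their surroundings.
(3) Most of the ground drains across the western edge.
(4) Taken as a whole, the eastern half is higher than the western.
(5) Look to the north-east quarter for the highest ground.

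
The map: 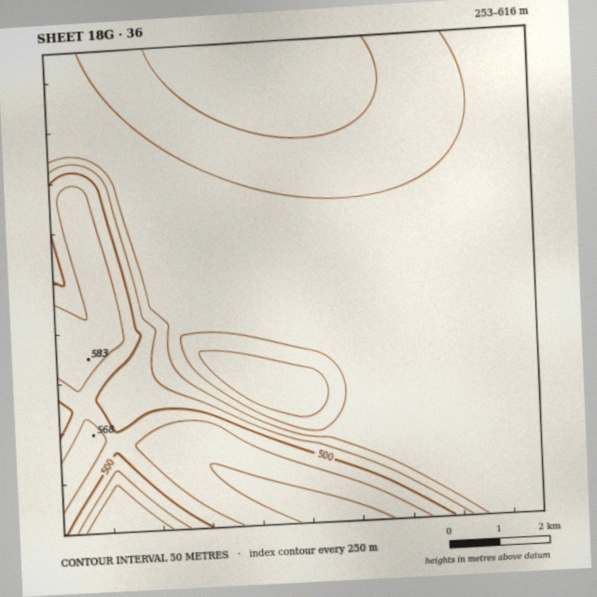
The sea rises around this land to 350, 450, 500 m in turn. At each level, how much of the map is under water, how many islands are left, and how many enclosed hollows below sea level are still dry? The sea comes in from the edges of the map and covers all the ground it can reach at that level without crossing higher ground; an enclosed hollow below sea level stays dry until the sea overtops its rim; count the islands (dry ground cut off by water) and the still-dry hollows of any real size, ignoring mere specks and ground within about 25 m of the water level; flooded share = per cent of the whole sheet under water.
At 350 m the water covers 20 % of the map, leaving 0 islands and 1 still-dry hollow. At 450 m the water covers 77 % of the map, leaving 0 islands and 0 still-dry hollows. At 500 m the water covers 82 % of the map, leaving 0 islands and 0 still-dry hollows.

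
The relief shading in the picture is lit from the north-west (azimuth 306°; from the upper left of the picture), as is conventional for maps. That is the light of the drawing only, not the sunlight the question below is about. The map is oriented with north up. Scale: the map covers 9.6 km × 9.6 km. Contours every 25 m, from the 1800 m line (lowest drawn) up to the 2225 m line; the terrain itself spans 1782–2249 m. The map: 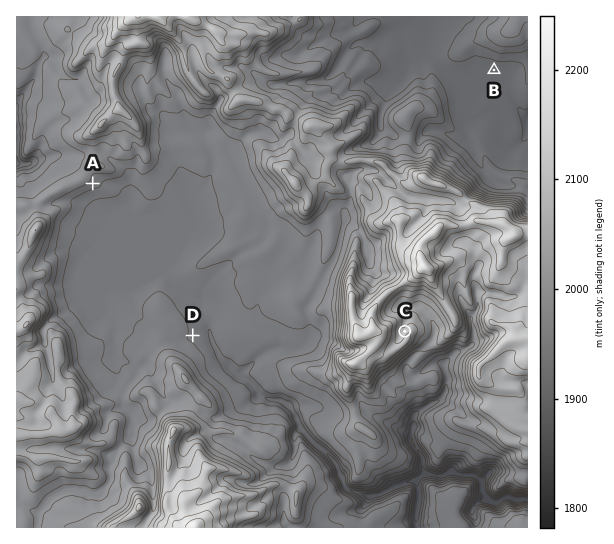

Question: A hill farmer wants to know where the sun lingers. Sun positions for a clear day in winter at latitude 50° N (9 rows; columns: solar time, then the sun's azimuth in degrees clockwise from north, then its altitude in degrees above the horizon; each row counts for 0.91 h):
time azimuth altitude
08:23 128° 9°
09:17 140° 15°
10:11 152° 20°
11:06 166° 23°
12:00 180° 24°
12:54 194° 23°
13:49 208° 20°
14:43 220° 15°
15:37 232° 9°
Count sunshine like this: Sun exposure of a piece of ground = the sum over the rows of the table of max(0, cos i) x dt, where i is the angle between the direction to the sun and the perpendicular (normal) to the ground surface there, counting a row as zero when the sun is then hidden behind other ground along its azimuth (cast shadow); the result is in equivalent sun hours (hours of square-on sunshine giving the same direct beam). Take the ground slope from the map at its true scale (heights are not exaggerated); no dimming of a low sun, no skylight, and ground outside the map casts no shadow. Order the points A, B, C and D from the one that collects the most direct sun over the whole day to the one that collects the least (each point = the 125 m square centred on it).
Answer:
A > B > D > C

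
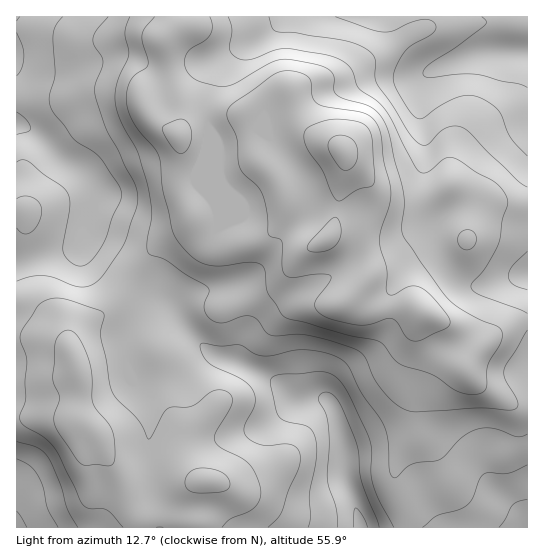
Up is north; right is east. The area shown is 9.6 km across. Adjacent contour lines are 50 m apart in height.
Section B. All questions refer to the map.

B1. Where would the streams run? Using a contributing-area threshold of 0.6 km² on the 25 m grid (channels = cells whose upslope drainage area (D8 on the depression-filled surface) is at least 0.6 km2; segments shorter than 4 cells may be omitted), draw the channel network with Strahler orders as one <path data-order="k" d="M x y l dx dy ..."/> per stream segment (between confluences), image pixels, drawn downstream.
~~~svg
<path data-order="1" d="M99 527l-82 0"/><path data-order="1" d="M245 527l116 0"/><path data-order="1" d="M422 494l4 11 23 22 76 0"/><path data-order="1" d="M151 491l0-5-1-1 0-12-1-2 0-60-8-17-6-8-9-9"/><path data-order="2" d="M487 478l4 4 0 1 32 32 2 3 0 9"/><path data-order="1" d="M17 475l0 52"/><path data-order="1" d="M482 455l0 10 5 13"/><path data-order="3" d="M343 449l0 25 2 1 0 4 4 10 0 2 2 4 0 3 3 4 1 7 2 1 0 4 2 5 2 8"/><path data-order="1" d="M343 442l0 7"/><path data-order="1" d="M242 434l12-3 12-6 20-20 4 0 1-2 11 0 1-1 8 0 2-1"/><path data-order="3" d="M331 405l6 10 1 10 1 1 0 5 2 2 0 5 1 1 0 8 1 2"/><path data-order="3" d="M313 401l14 0"/><path data-order="3" d="M327 401l4 4"/><path data-order="2" d="M126 377l0-23-1-1 0-11 4-9 4-4 0-2 22-22 15 0 7 6"/><path data-order="1" d="M330 377l0 25"/><path data-order="1" d="M431 367l-1 3 0 51 57 57"/><path data-order="3" d="M241 363l30 16 22 20 4 0 1 2 15 0"/><path data-order="2" d="M242 346l-1 3 0 14"/><path data-order="2" d="M178 313l1 4 11 16 21 21 6 3 14 2 10 4"/><path data-order="1" d="M167 294l0 1 4 4 6 12"/><path data-order="1" d="M487 286l3 0 1-1"/><path data-order="2" d="M491 285l4 0 2-2 10-2 6-3 14-1 0-3"/><path data-order="1" d="M335 274l-16 8-2 3-6 1-20 11-49 49"/><path data-order="1" d="M63 254l10-1 12-11"/><path data-order="1" d="M441 253l4 8 24 24 22 0"/><path data-order="2" d="M85 242l1-1 1-11 2-1 0-7 1-1"/><path data-order="1" d="M527 242l0 32"/><path data-order="1" d="M409 230l1-1 25 0 15-16 21-11 56-56"/><path data-order="1" d="M90 227l0-6"/><path data-order="2" d="M90 221l0-6 1-1 0-4 3-5 1-12"/><path data-order="1" d="M99 197l-4-4"/><path data-order="2" d="M95 193l0-3-5-9-12-12"/><path data-order="1" d="M306 189l0 22-5 10-35 34 0 2-12 12 0 1-16 16-3 1-5 0-1 2-23 0-1 1-7 0-1 1-3 0-3 2-13 13 0 7"/><path data-order="1" d="M207 187l0-26"/><path data-order="1" d="M225 181l-6-8-12-12"/><path data-order="1" d="M82 171l-4-2"/><path data-order="2" d="M78 169l-19-11-26-27"/><path data-order="1" d="M423 165l-1-84"/><path data-order="2" d="M207 161l0-35"/><path data-order="2" d="M527 146l0-25"/><path data-order="1" d="M43 139l-9-8-1 0"/><path data-order="2" d="M33 131l-10-5-6 0 0-1"/><path data-order="1" d="M261 130l-11 0-1 1-6 0-1 2-8 1-4 3-9 2-14-13"/><path data-order="2" d="M207 126l0-11-1-1 0-48 7-7"/><path data-order="2" d="M527 121l0-68"/><path data-order="1" d="M418 94l0-5 4-8"/><path data-order="1" d="M342 90l1-1 3 0 1-2 7-1 4-3 4 0 1-1 50 0 10-8 10-4"/><path data-order="2" d="M422 81l11-11"/><path data-order="1" d="M17 70l0-8"/><path data-order="2" d="M433 70l8-4 2 0 6-3 10-2 2-2 10-2 2-2 4 0 1-1 8 0 1-1 40 0"/><path data-order="2" d="M17 62l0-8"/><path data-order="1" d="M139 61l-2-2-40 0-2 2-12 1-1 1-64 0-1-1"/><path data-order="2" d="M213 59l18-9 3 0 1-1 3 0 1-2 3 0 1-1 10-3 8-5 21-21 96 0"/><path data-order="1" d="M17 46l0 8"/><path data-order="1" d="M79 17l-62 0"/>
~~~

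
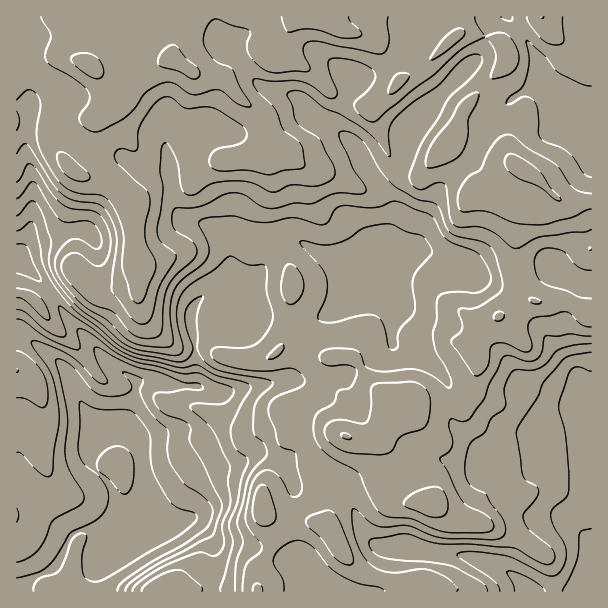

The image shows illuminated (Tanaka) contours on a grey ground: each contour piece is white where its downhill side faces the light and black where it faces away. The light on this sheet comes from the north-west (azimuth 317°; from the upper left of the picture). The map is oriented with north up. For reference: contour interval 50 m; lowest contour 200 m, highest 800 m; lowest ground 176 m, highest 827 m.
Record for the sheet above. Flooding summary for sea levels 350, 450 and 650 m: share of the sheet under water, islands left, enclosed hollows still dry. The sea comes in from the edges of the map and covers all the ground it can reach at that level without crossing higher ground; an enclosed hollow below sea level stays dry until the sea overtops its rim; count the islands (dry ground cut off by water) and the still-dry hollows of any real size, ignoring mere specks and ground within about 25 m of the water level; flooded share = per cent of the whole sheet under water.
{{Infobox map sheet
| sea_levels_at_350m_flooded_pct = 14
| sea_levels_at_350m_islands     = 0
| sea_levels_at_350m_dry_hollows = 0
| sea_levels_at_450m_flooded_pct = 24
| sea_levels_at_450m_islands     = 0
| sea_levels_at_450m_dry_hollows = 0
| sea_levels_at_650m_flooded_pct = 71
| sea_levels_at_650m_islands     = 0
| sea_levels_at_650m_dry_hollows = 0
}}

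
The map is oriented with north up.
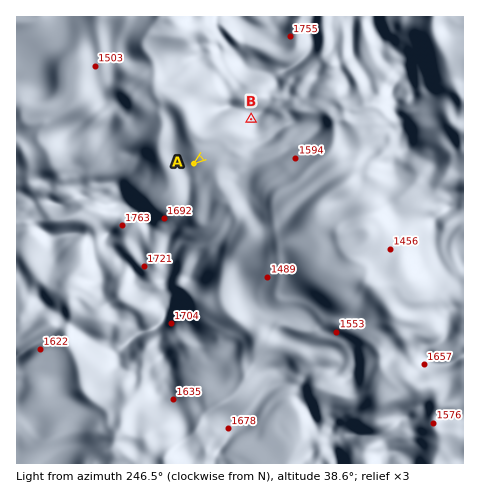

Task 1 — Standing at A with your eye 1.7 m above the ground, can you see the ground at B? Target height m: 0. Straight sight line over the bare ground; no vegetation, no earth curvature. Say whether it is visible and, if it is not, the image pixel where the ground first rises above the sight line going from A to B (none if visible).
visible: true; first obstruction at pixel None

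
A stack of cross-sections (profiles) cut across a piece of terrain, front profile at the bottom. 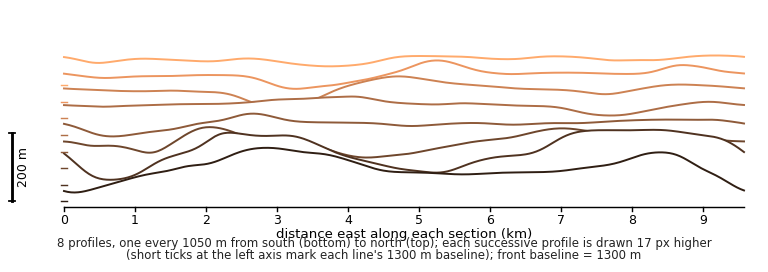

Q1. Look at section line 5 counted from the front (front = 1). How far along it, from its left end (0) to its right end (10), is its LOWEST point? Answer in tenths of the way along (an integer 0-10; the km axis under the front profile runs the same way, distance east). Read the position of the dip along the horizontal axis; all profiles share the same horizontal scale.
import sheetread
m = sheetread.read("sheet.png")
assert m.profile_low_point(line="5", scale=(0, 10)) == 8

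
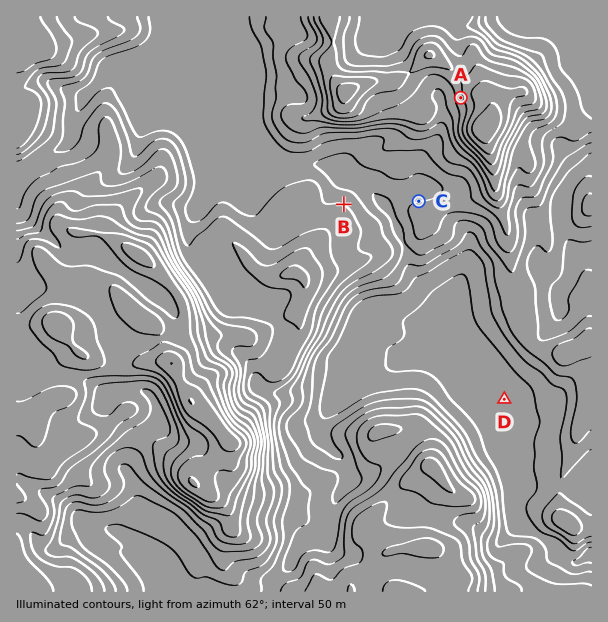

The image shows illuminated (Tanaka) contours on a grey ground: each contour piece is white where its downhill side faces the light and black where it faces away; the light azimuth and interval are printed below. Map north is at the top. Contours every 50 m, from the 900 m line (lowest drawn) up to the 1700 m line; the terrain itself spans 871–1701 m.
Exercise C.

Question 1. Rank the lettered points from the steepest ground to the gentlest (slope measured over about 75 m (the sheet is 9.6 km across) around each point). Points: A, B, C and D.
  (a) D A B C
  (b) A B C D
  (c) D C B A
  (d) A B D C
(b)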